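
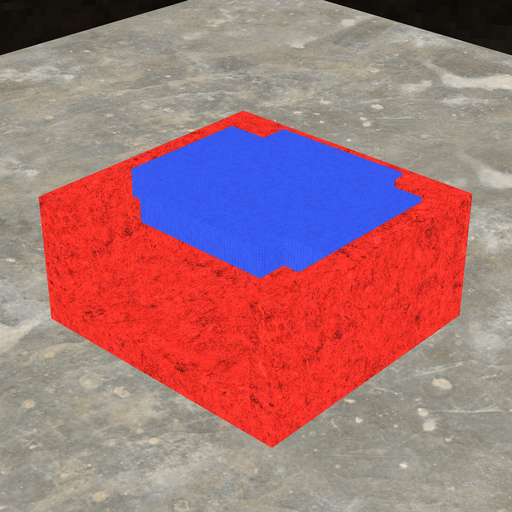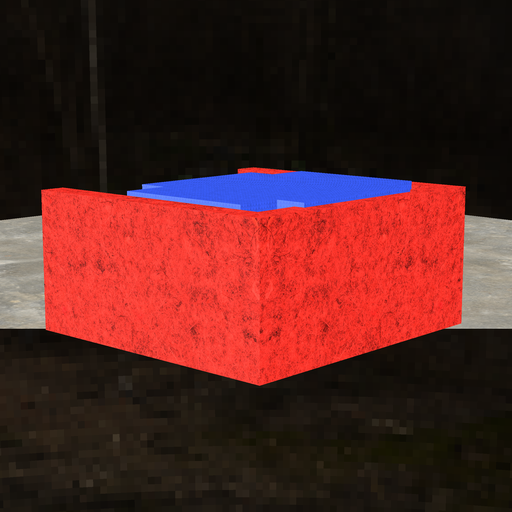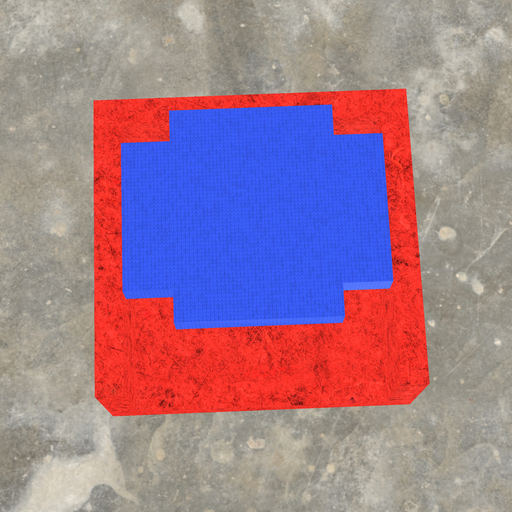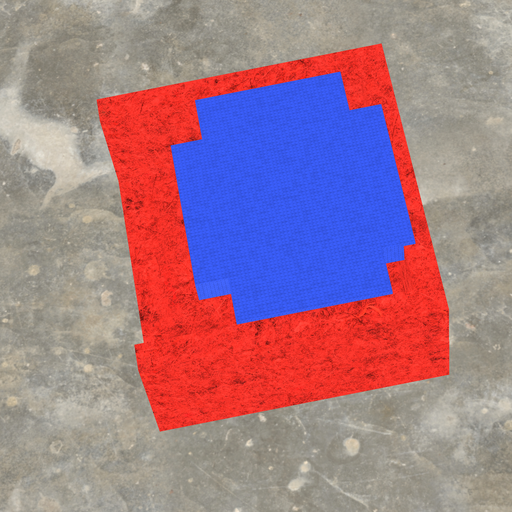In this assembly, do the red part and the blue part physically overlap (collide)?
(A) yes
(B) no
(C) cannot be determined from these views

(A) yes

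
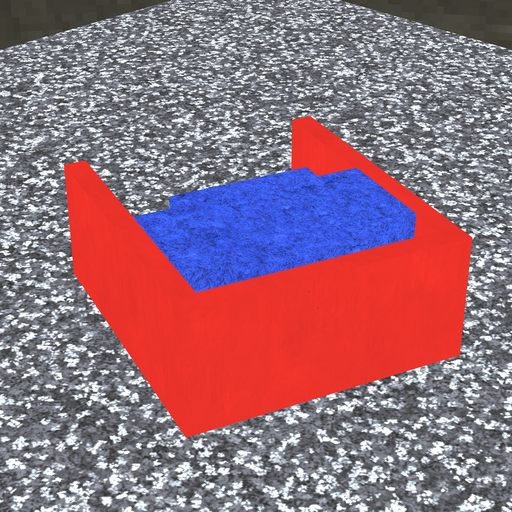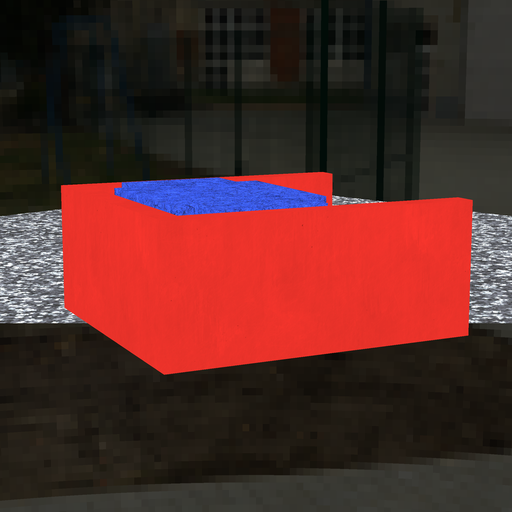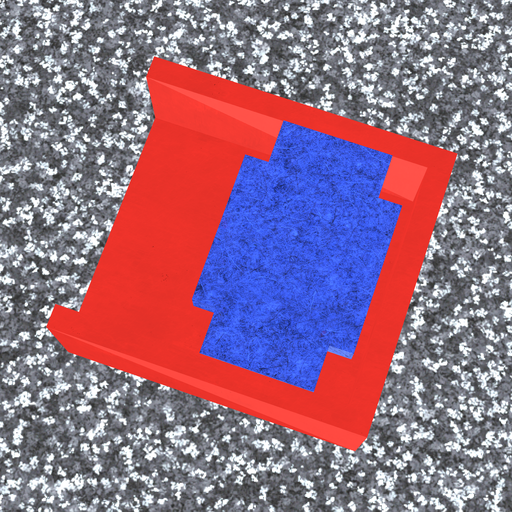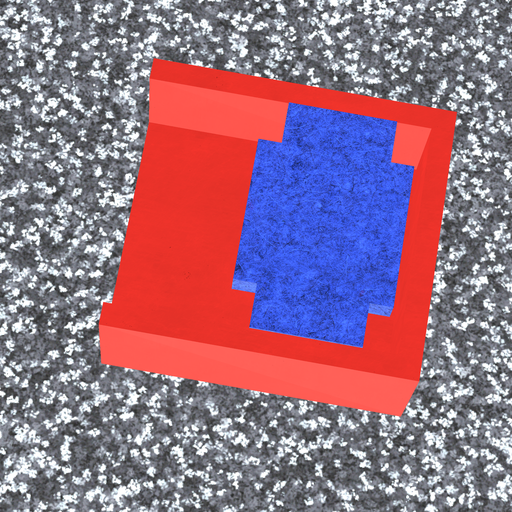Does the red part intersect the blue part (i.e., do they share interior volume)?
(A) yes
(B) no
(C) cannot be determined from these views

(B) no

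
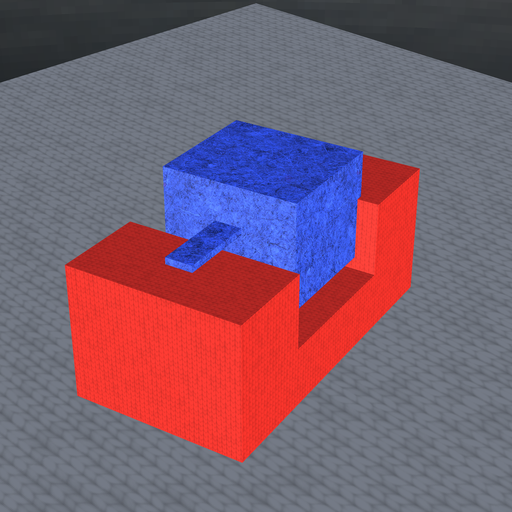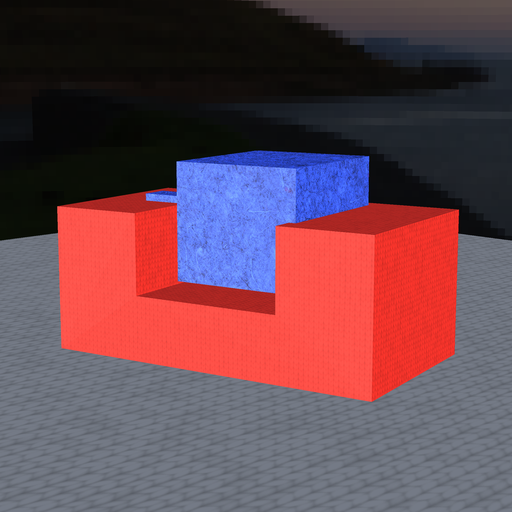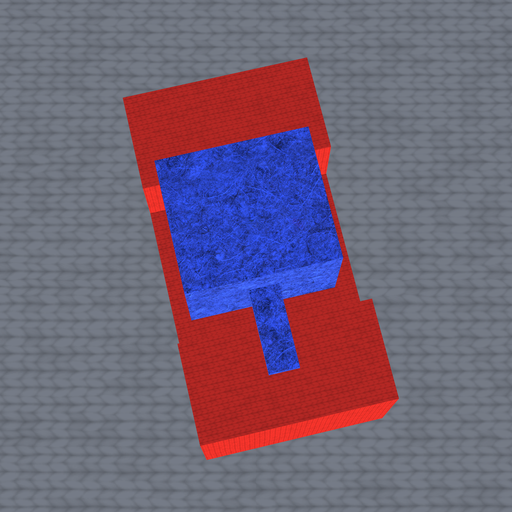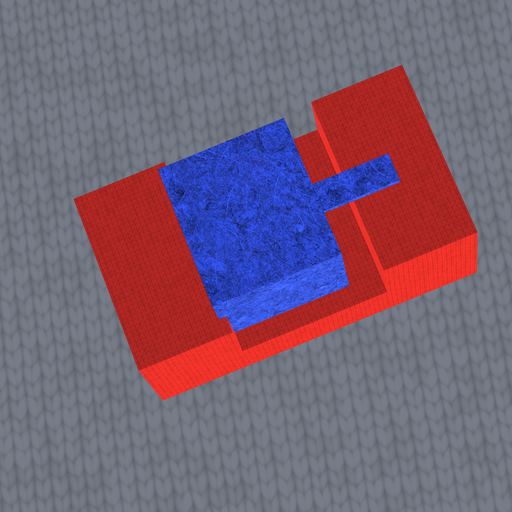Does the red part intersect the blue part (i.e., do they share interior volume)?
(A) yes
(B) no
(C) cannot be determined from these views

(A) yes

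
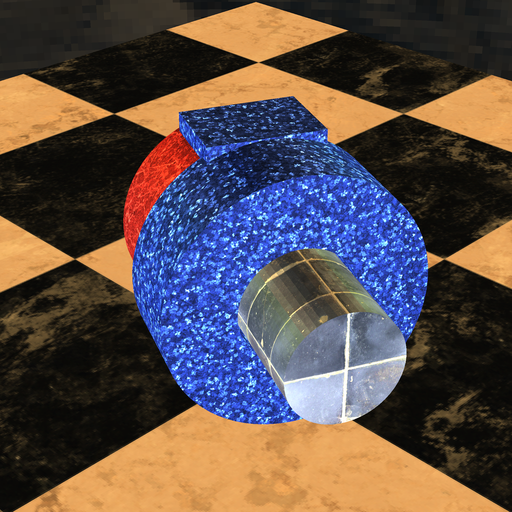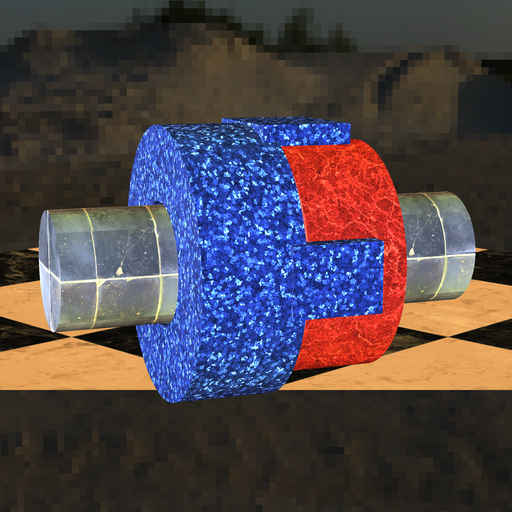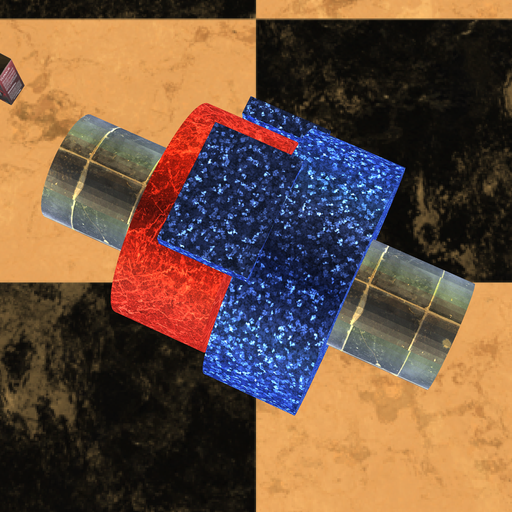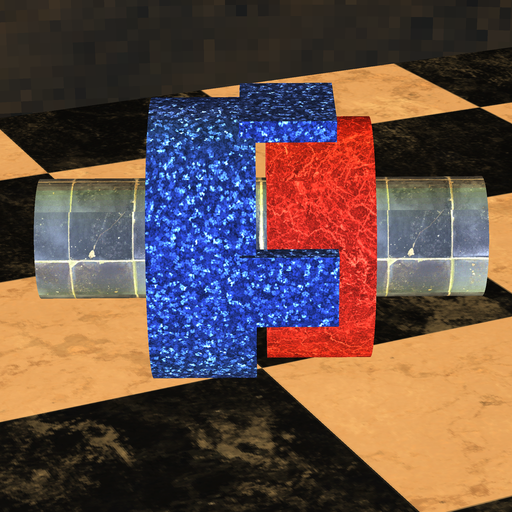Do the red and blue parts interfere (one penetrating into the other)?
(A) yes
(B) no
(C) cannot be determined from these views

(B) no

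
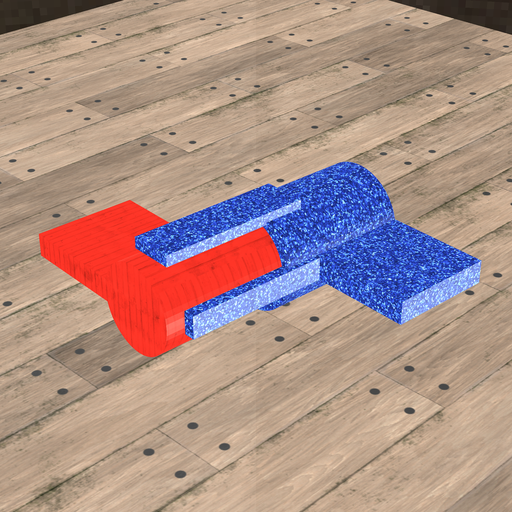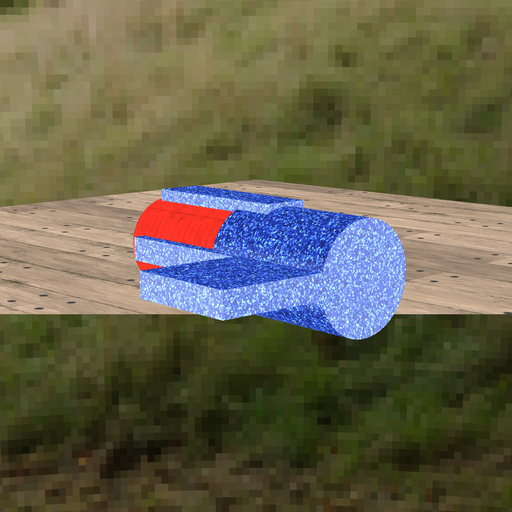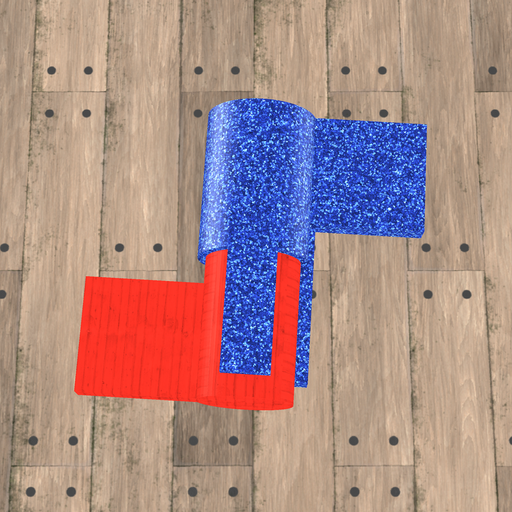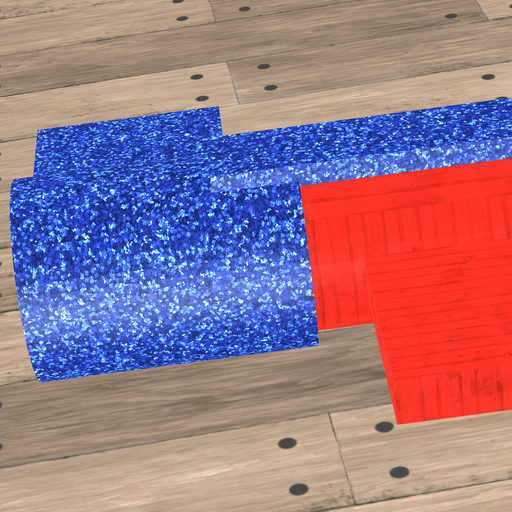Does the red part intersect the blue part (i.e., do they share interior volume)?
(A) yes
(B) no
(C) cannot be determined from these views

(A) yes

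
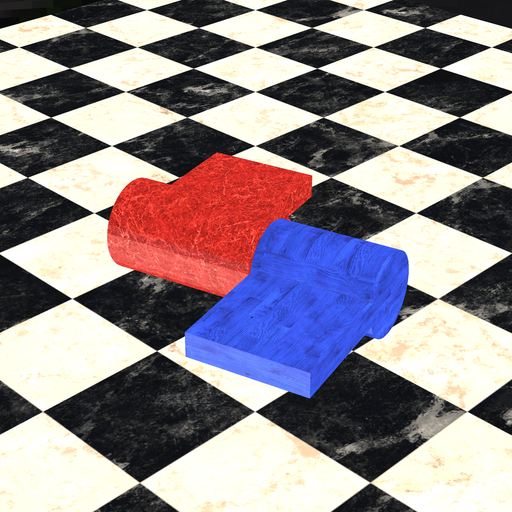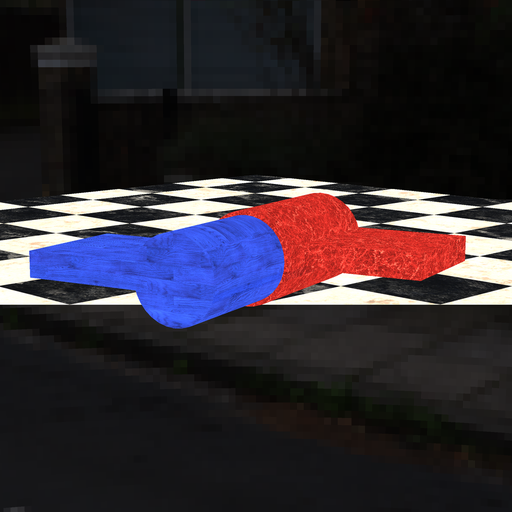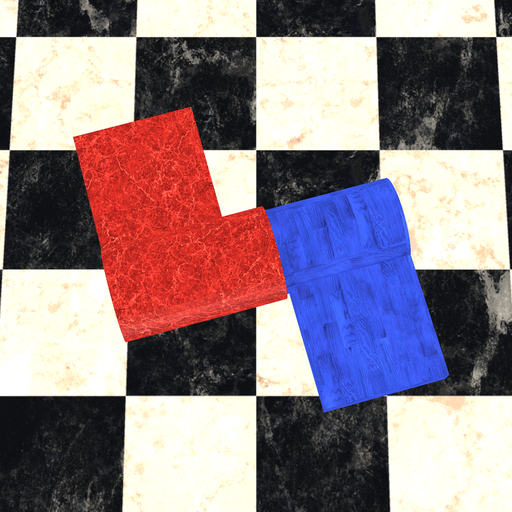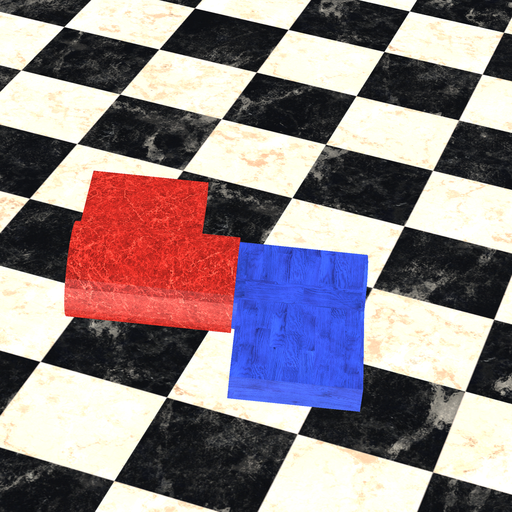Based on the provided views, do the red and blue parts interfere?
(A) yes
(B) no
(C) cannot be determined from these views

(A) yes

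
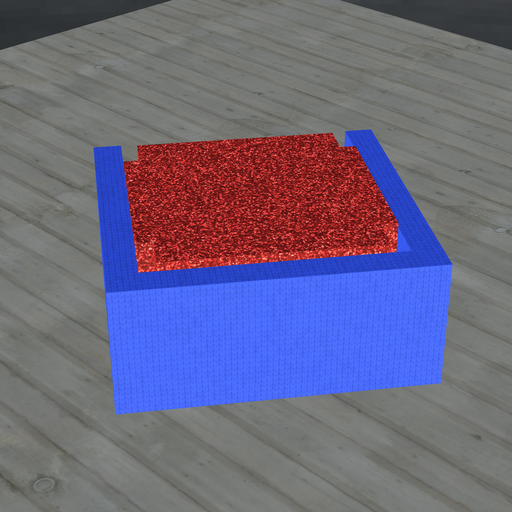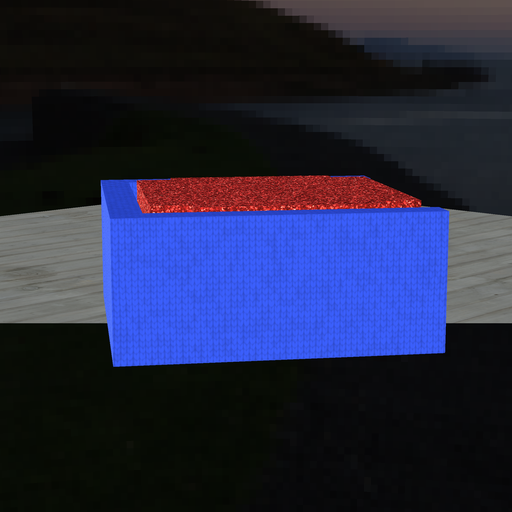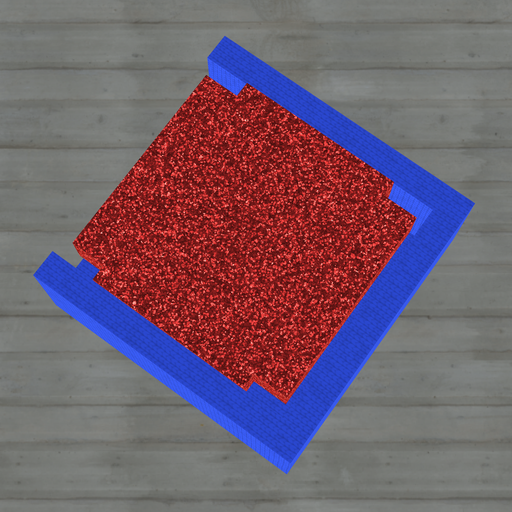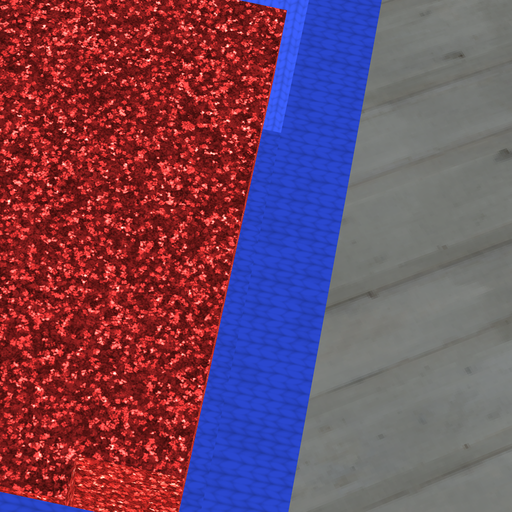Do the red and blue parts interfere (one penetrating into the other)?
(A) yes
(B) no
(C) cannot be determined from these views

(B) no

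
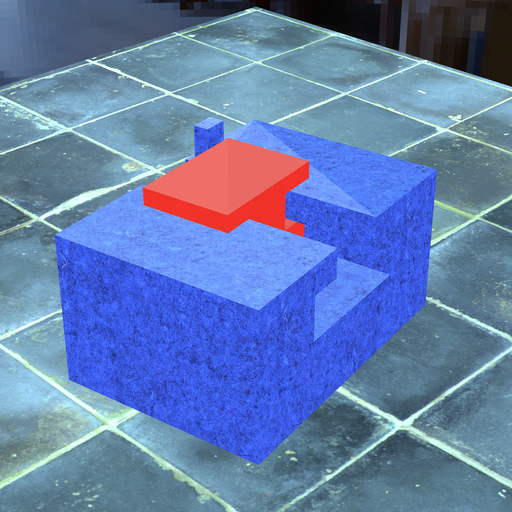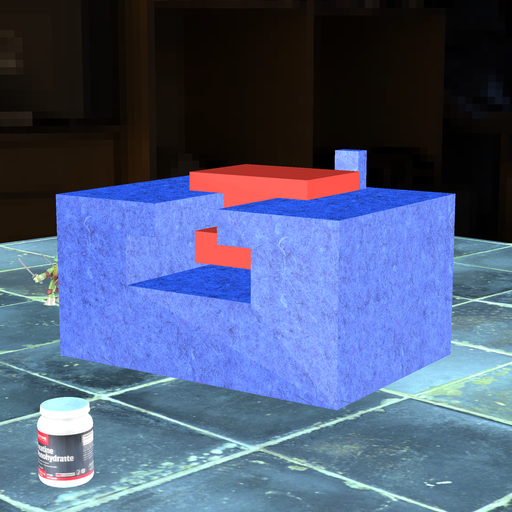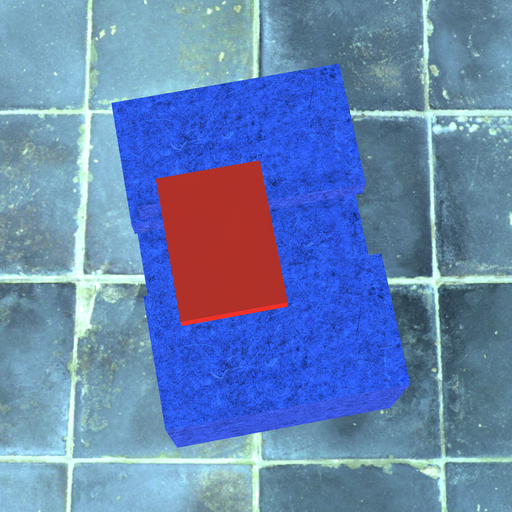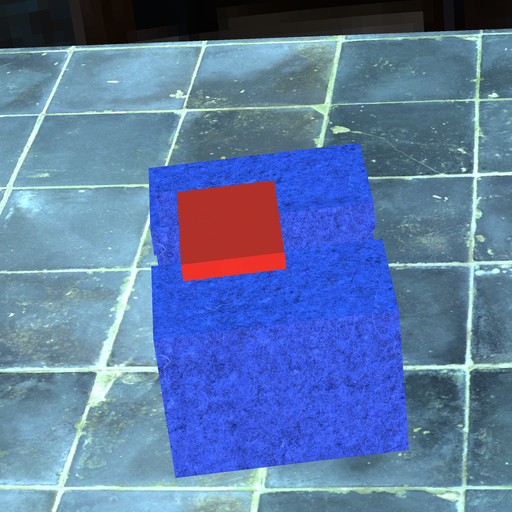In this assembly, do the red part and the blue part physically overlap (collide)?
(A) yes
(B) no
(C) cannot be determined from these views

(B) no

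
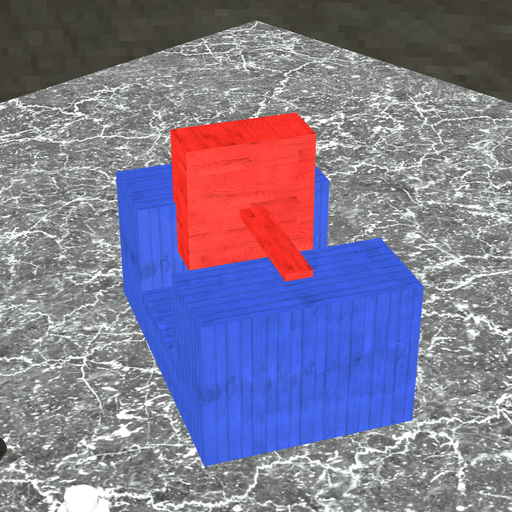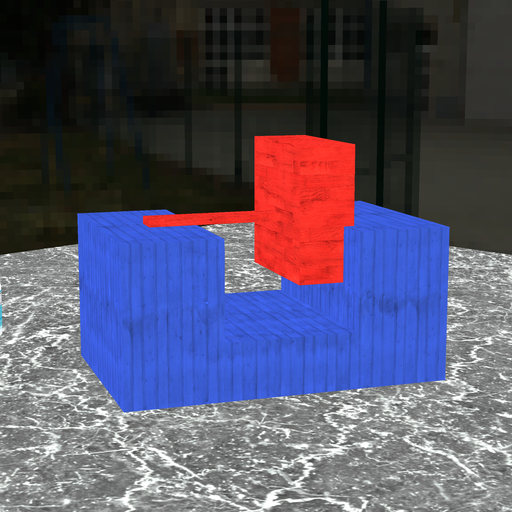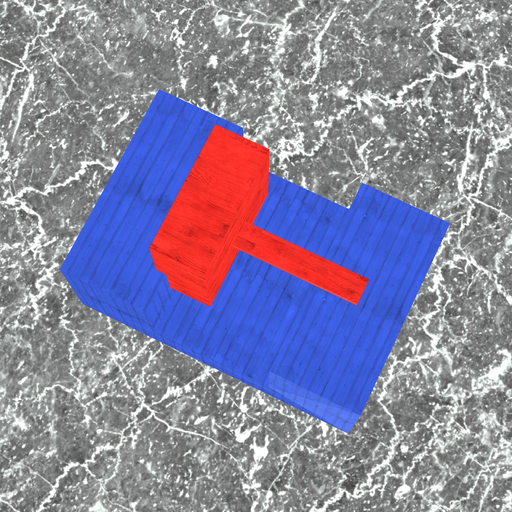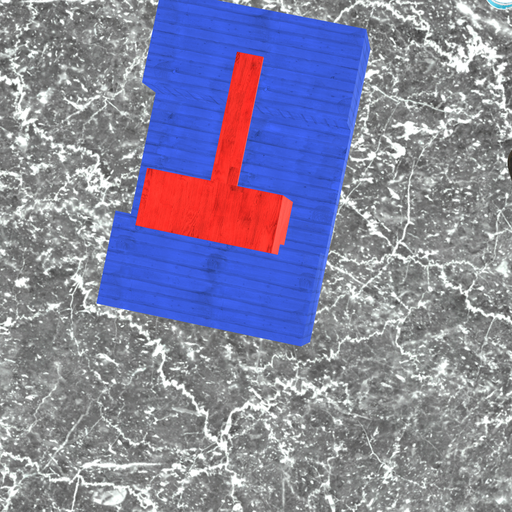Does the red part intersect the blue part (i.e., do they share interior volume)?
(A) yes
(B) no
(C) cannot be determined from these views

(A) yes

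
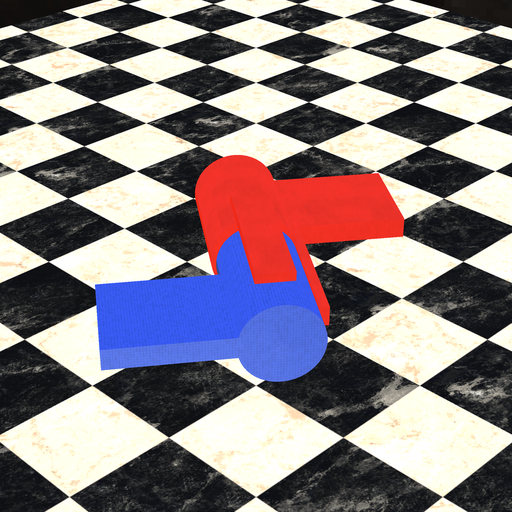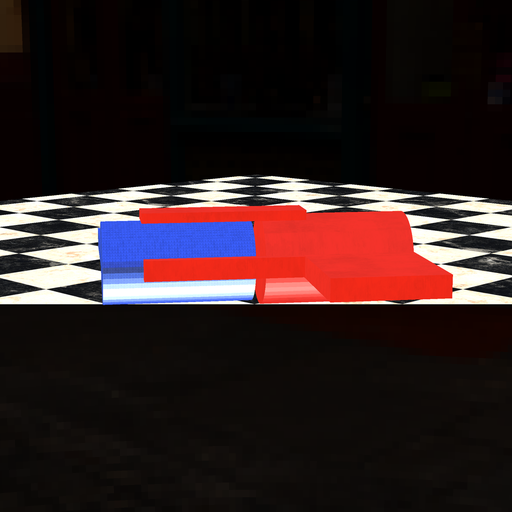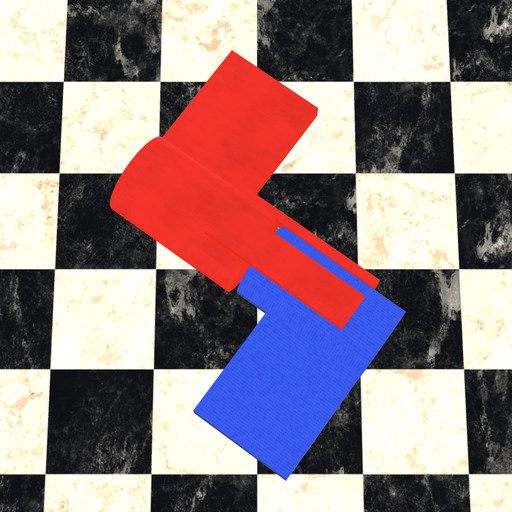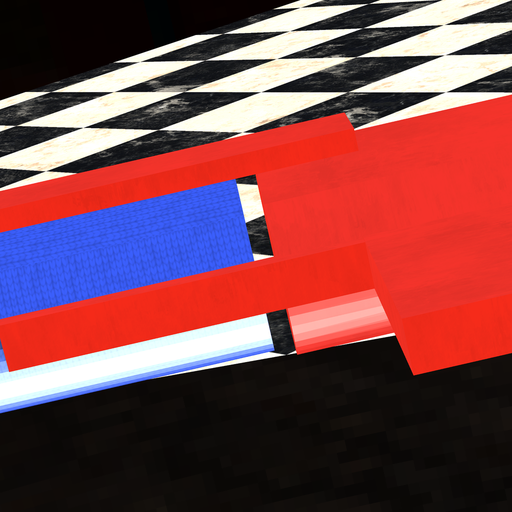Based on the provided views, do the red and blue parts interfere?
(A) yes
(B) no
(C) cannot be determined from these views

(B) no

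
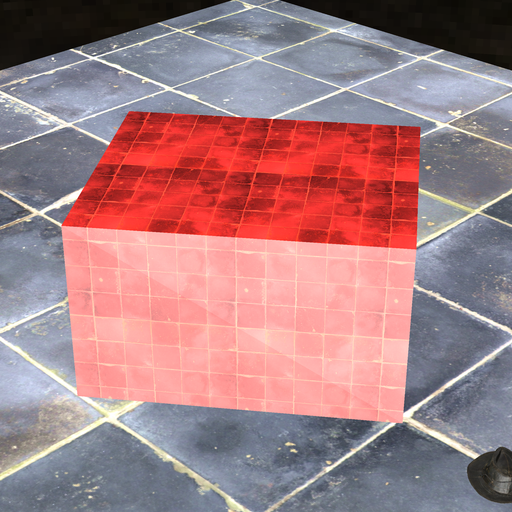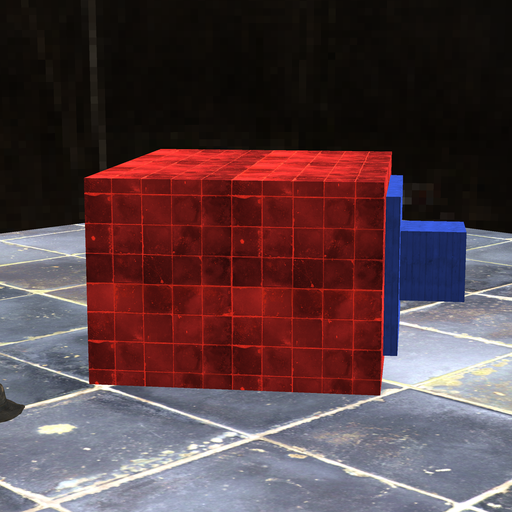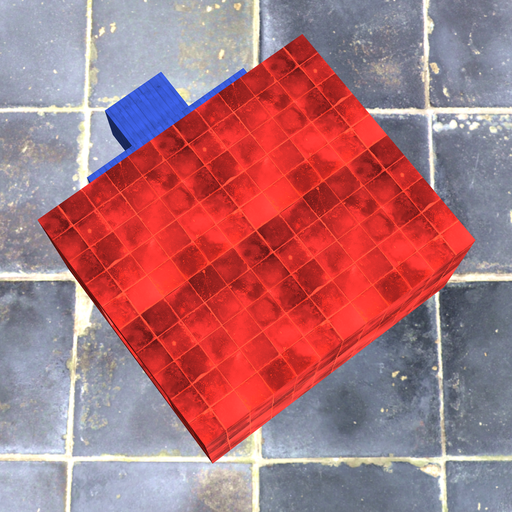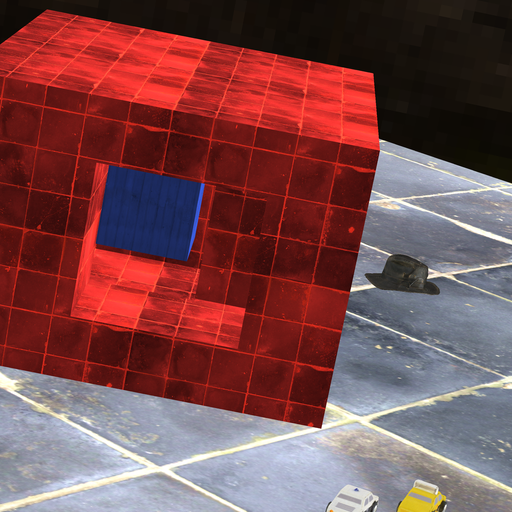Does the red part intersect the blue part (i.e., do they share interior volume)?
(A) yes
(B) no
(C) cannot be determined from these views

(B) no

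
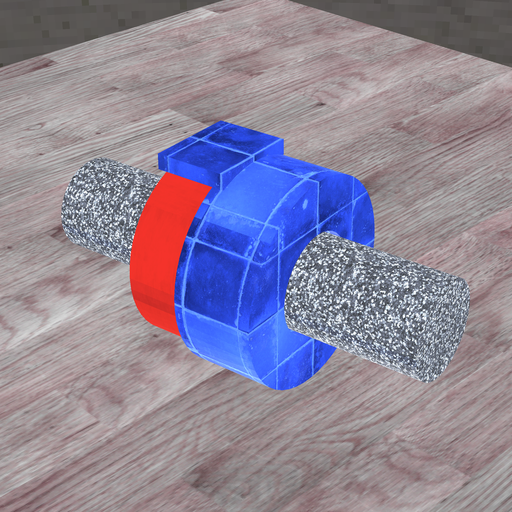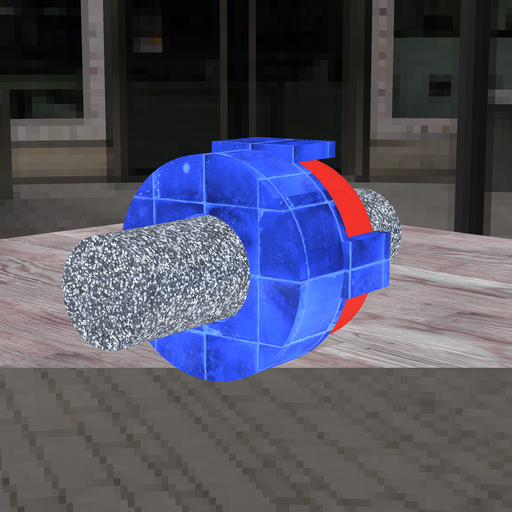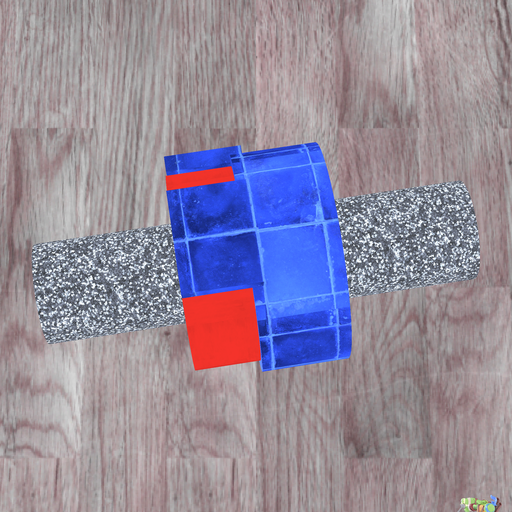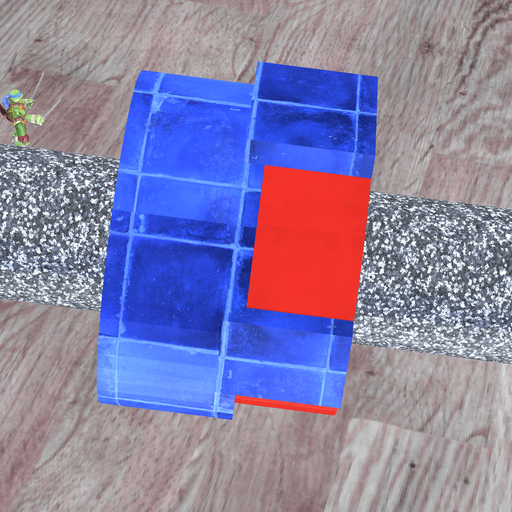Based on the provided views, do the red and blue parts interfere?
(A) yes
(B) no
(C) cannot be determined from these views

(A) yes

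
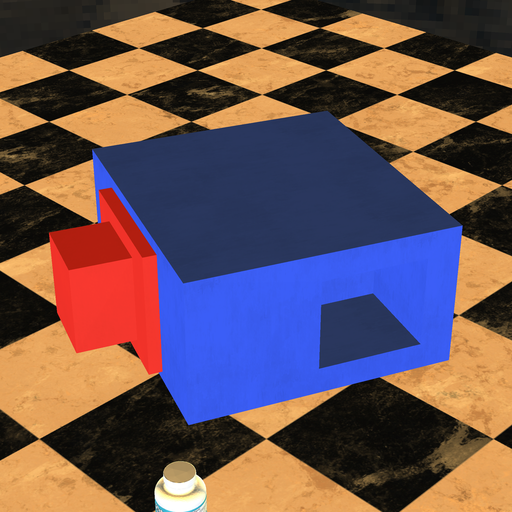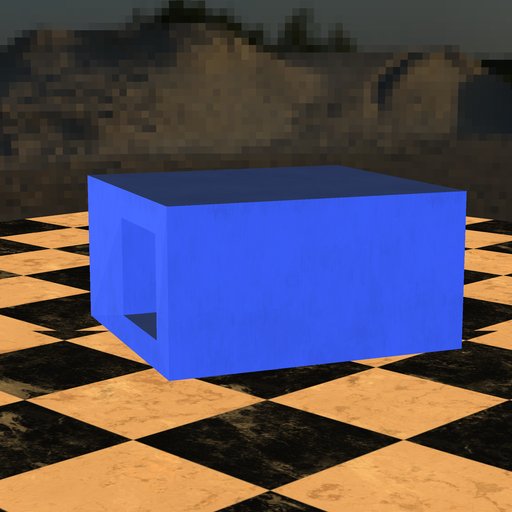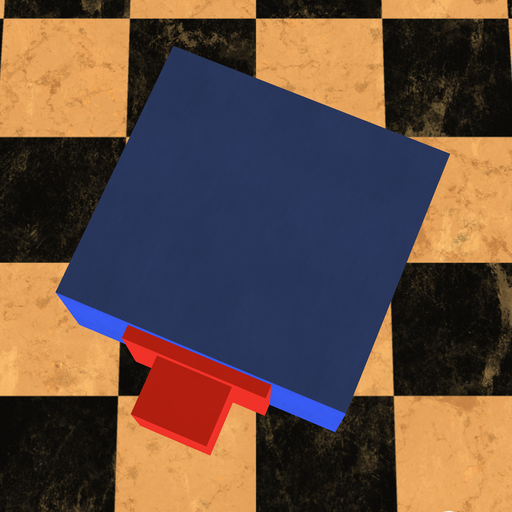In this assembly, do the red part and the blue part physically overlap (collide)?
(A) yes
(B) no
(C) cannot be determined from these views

(C) cannot be determined from these views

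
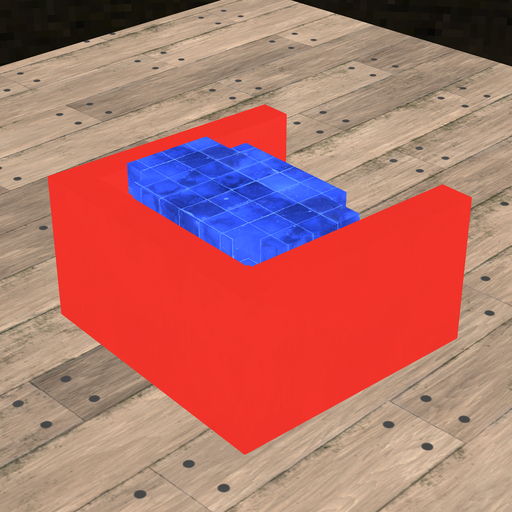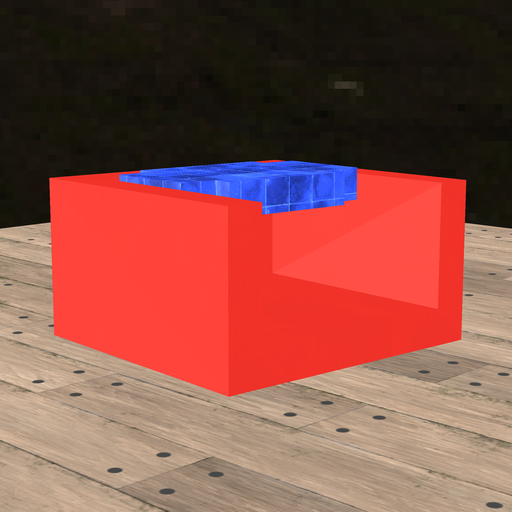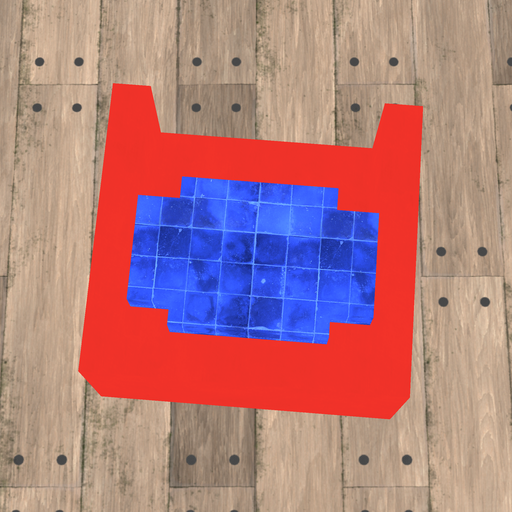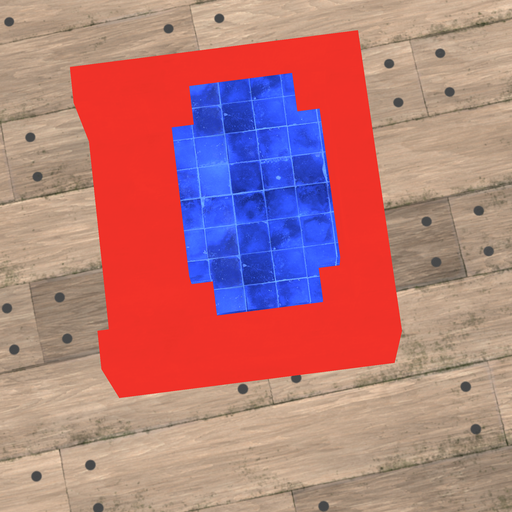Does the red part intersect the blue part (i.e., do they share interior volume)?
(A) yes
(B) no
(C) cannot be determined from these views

(B) no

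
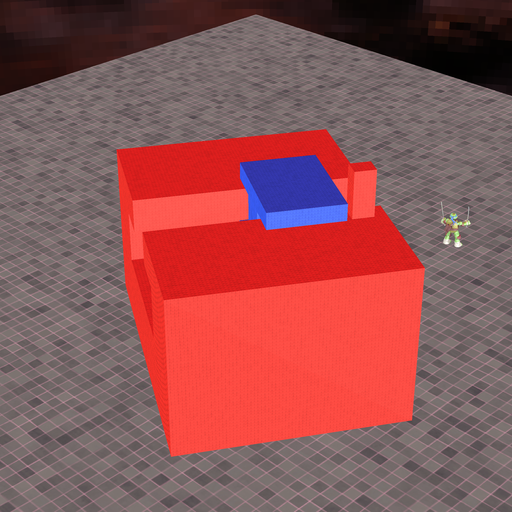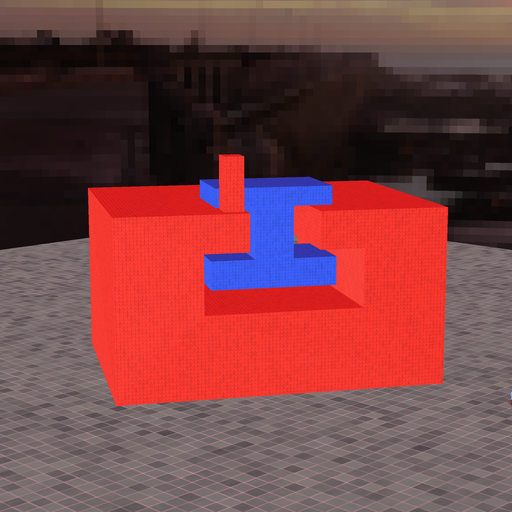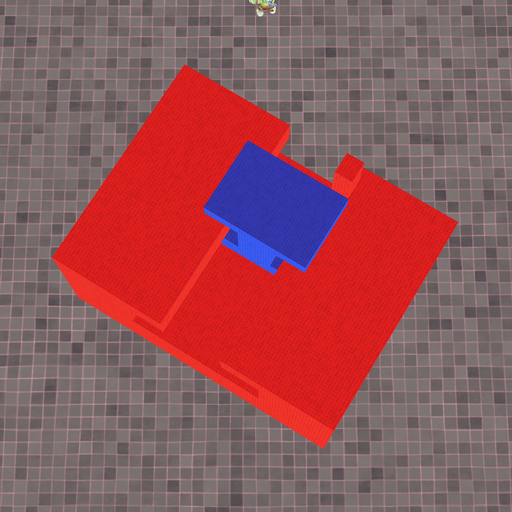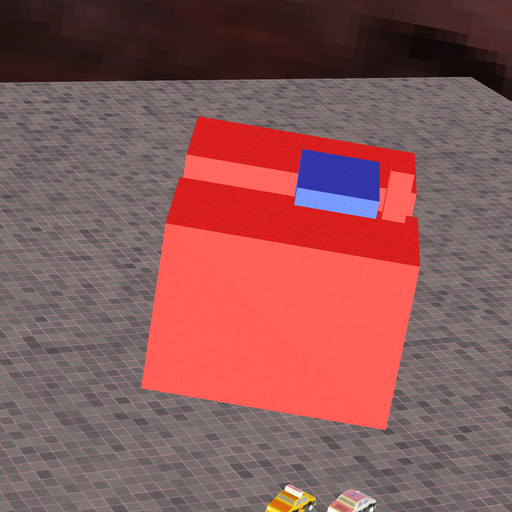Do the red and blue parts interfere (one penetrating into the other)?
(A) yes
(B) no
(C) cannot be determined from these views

(B) no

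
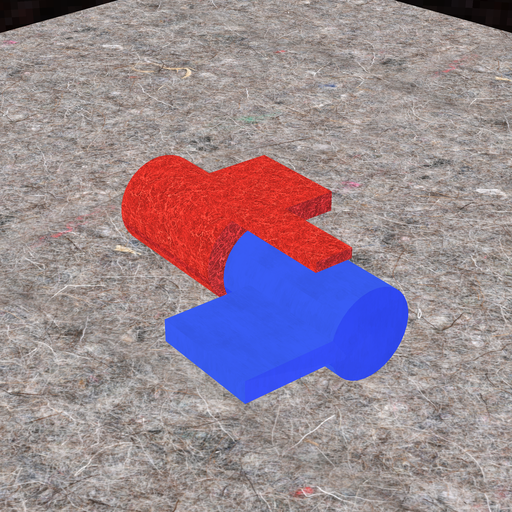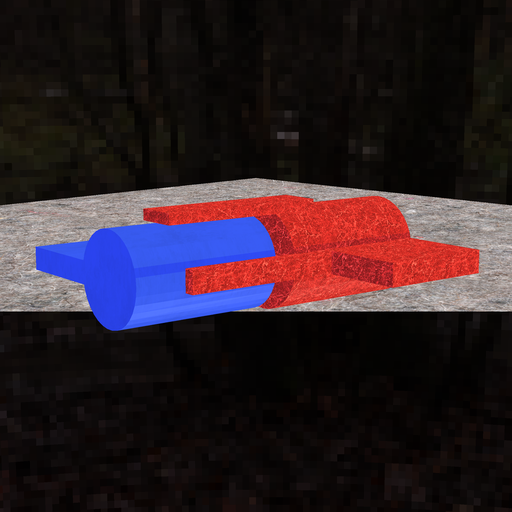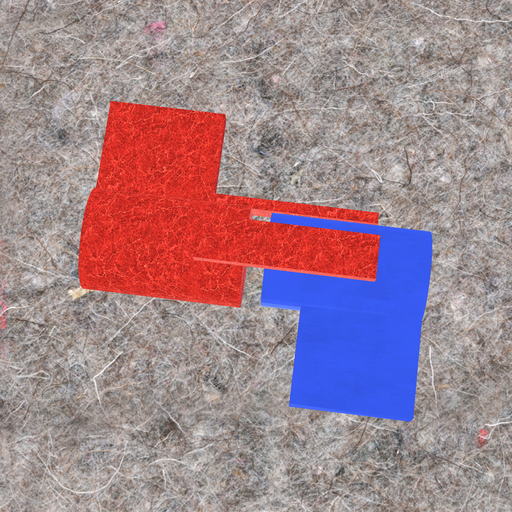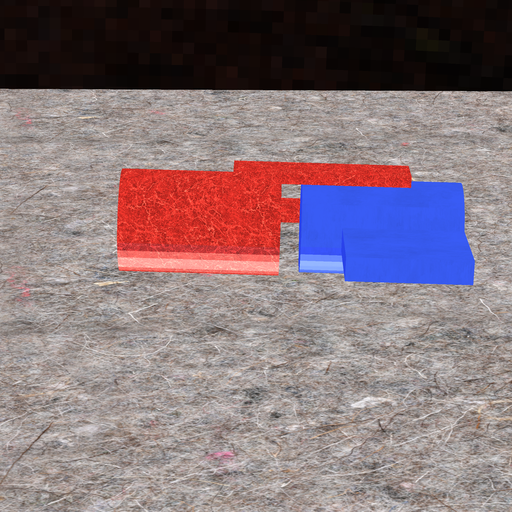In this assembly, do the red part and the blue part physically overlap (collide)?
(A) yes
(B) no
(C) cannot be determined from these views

(B) no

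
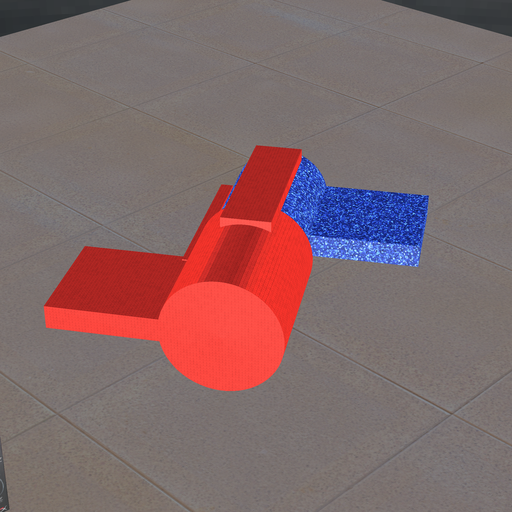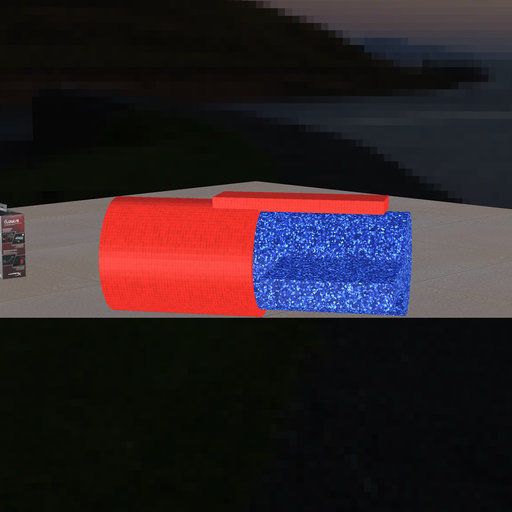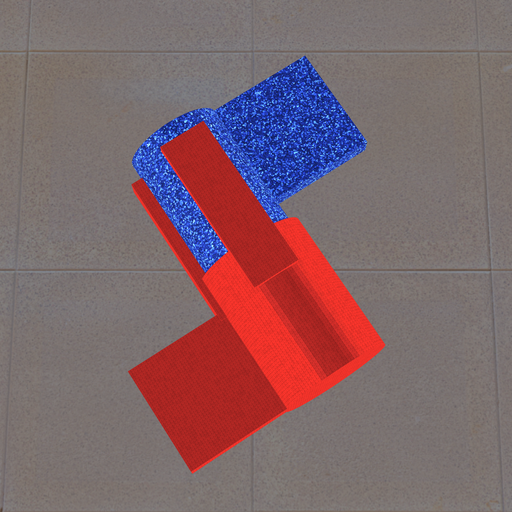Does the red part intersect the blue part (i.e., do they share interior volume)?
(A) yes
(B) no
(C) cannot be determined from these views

(A) yes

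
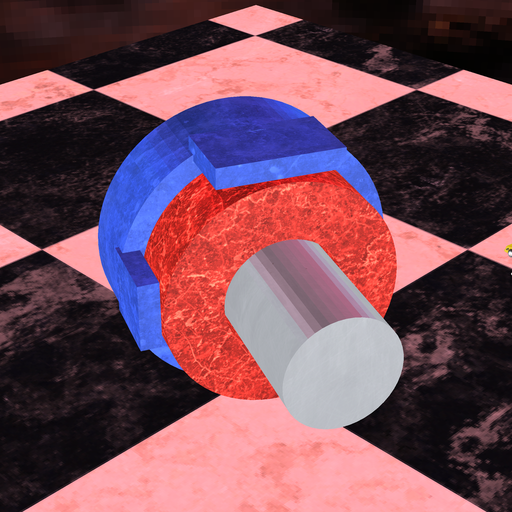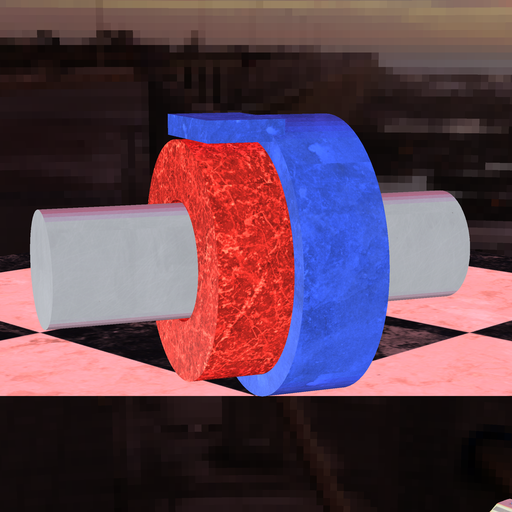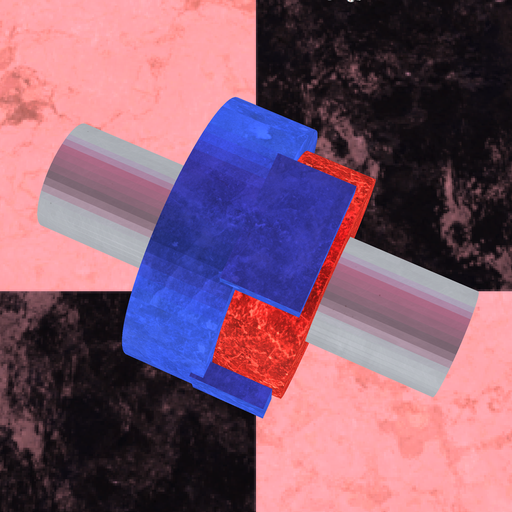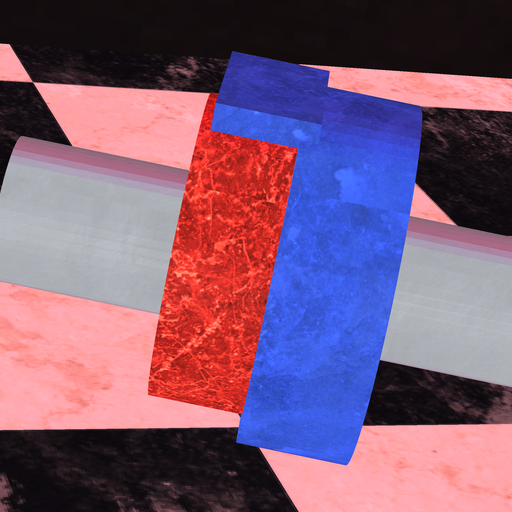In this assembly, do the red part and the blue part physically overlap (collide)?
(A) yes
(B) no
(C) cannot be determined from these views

(A) yes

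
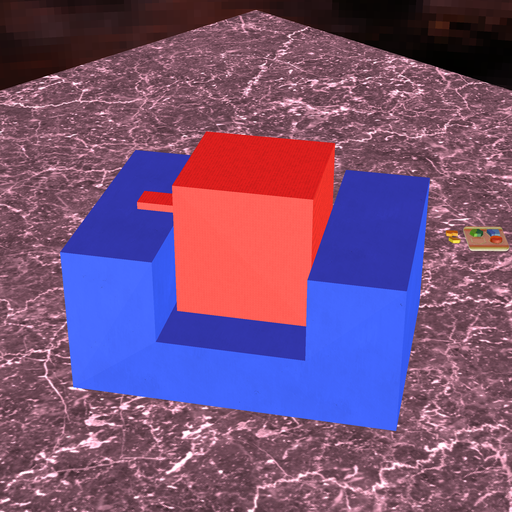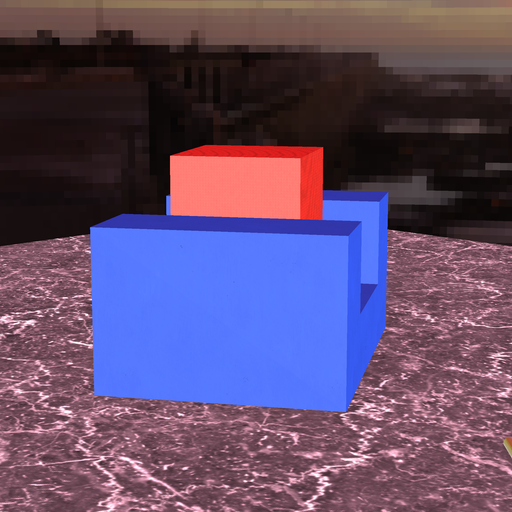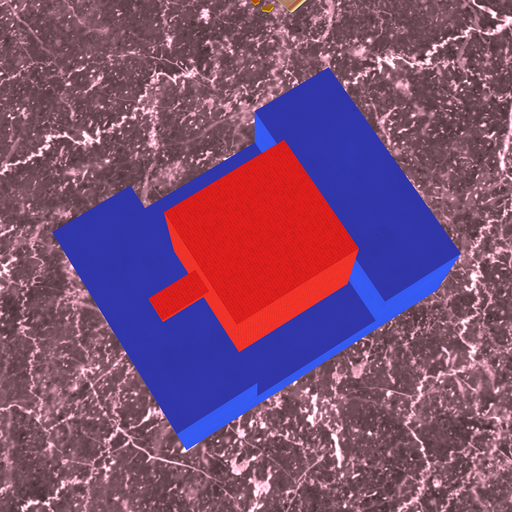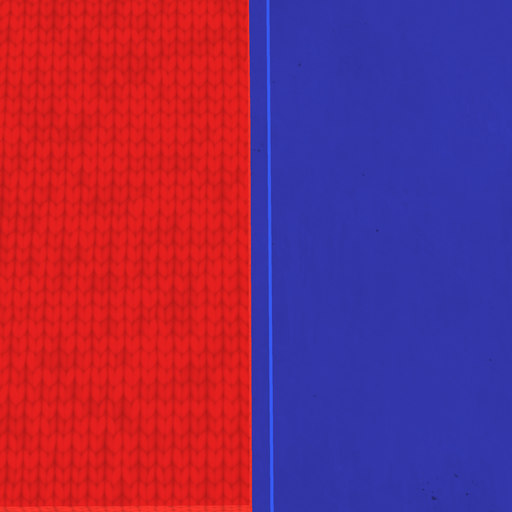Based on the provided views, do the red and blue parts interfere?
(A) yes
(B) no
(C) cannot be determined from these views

(B) no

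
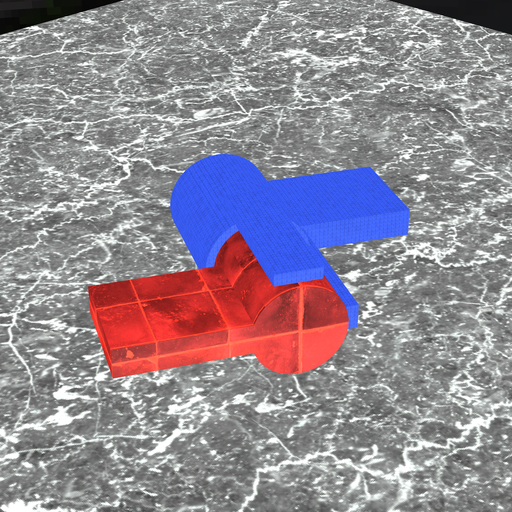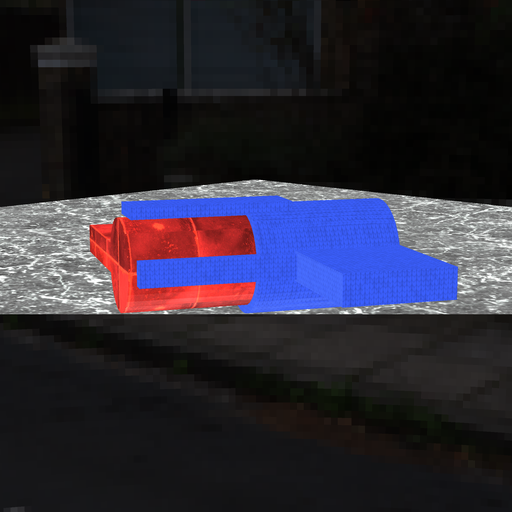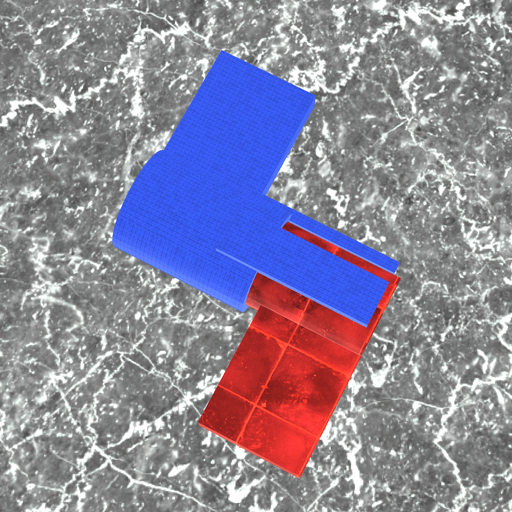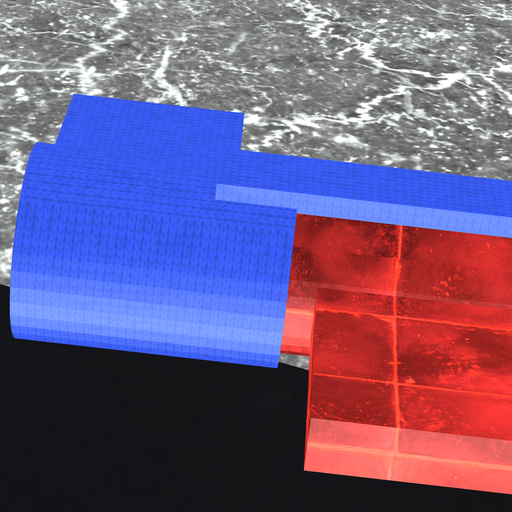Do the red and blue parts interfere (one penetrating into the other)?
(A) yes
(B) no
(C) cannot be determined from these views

(A) yes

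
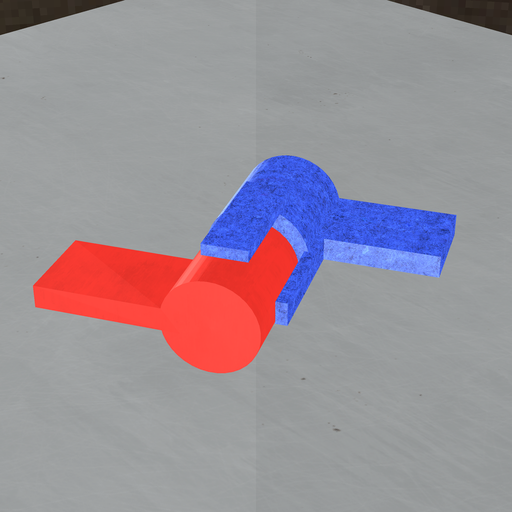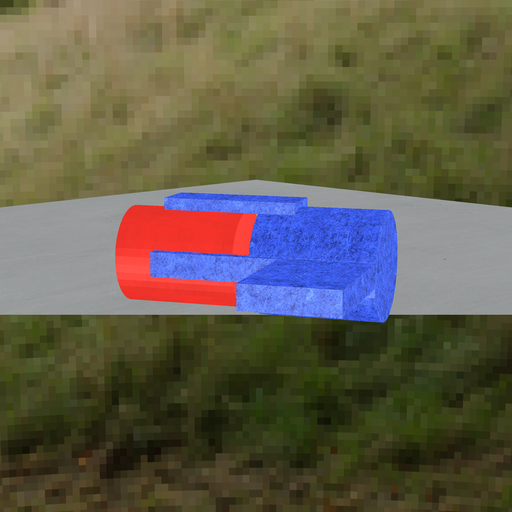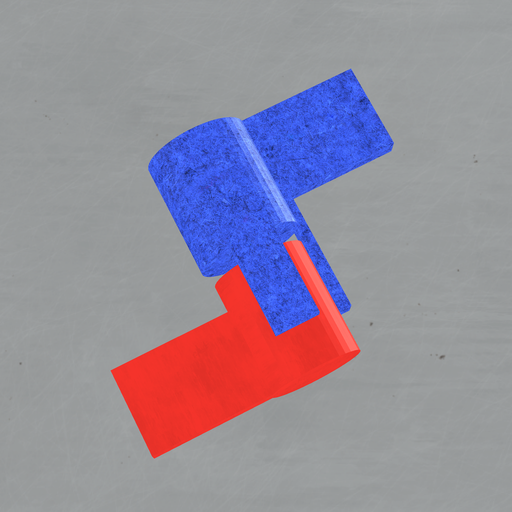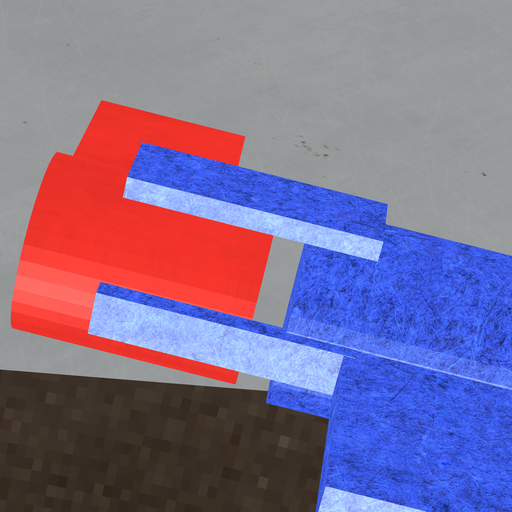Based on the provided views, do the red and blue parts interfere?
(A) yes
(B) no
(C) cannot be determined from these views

(B) no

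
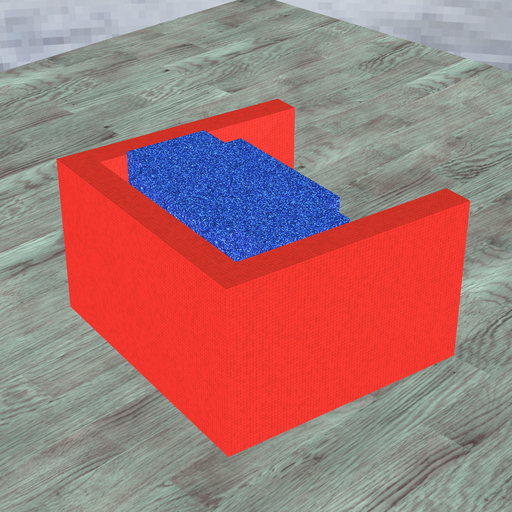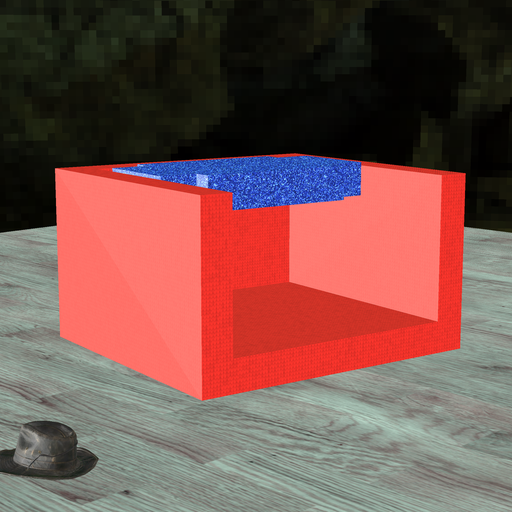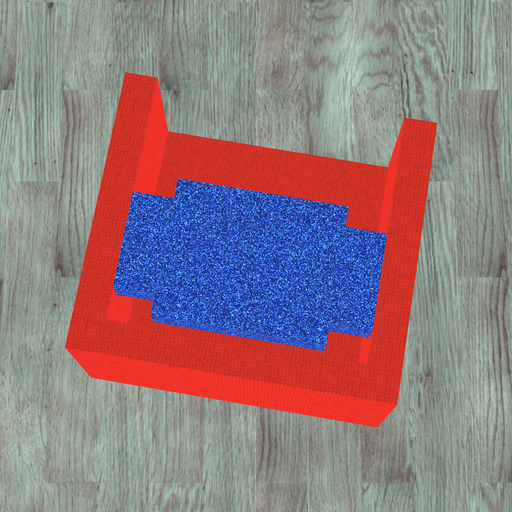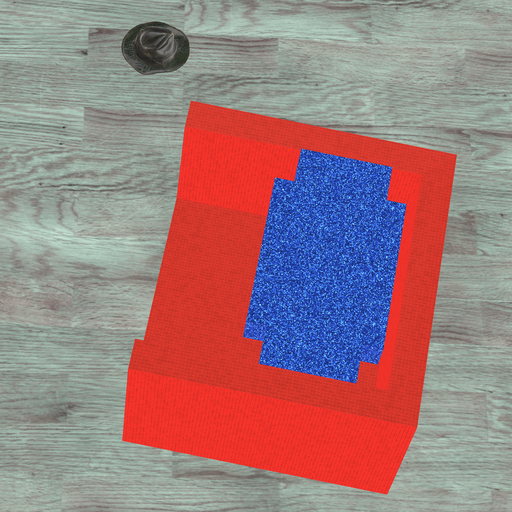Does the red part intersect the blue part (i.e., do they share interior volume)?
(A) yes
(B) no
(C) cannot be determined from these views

(B) no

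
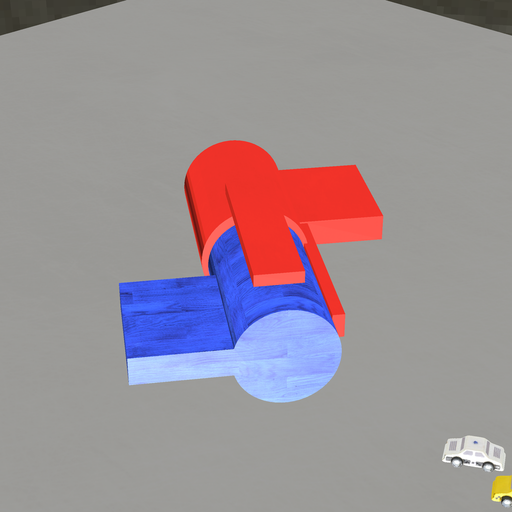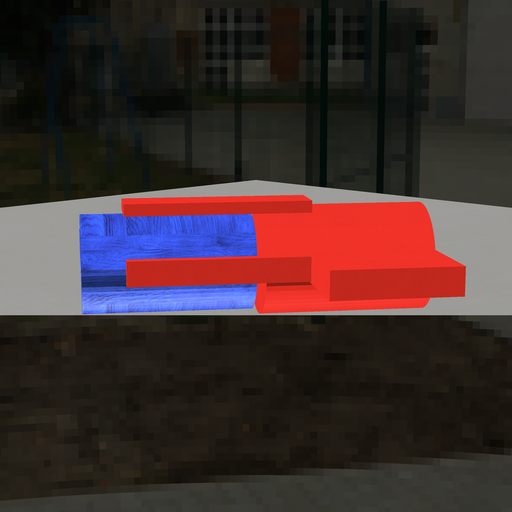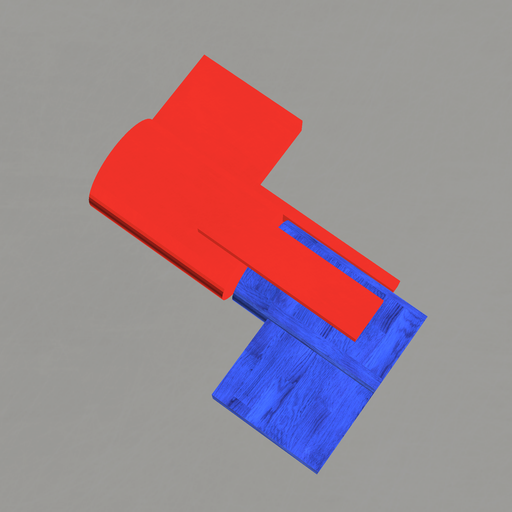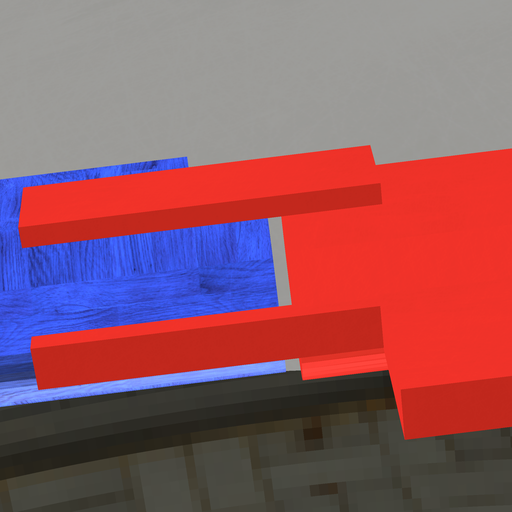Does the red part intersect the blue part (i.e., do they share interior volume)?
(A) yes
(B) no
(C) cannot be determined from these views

(B) no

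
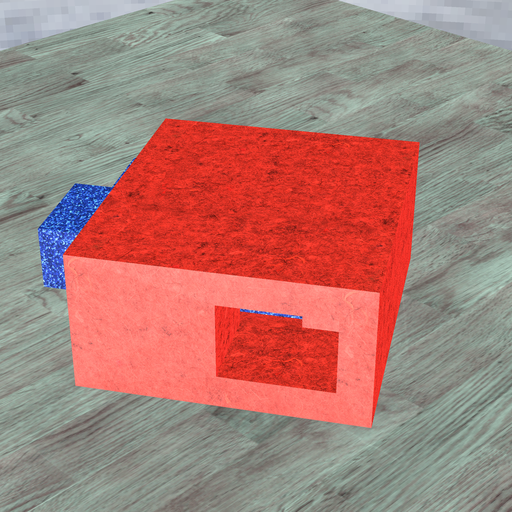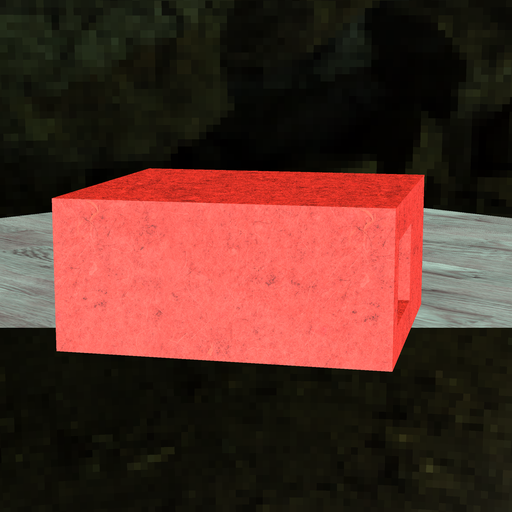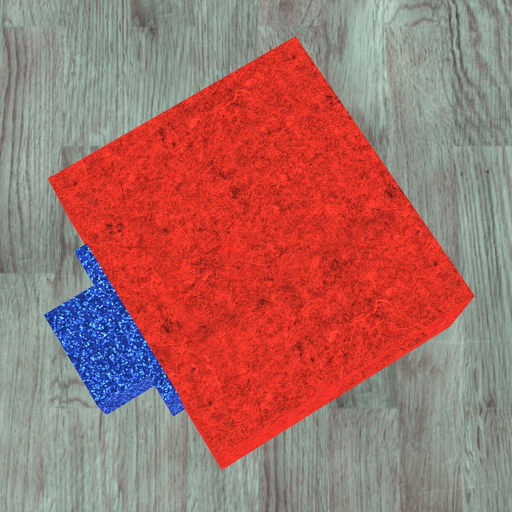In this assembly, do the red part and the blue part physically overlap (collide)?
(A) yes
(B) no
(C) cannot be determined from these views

(C) cannot be determined from these views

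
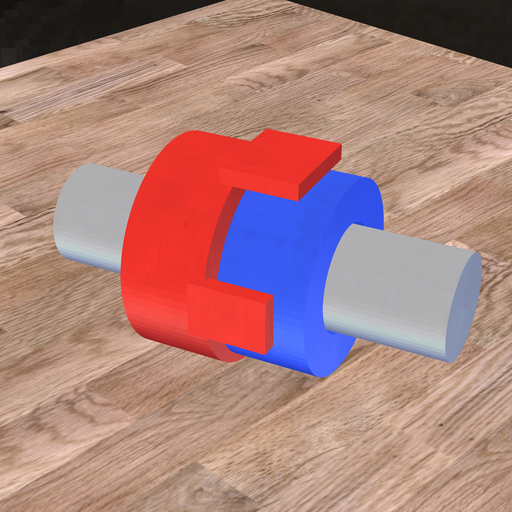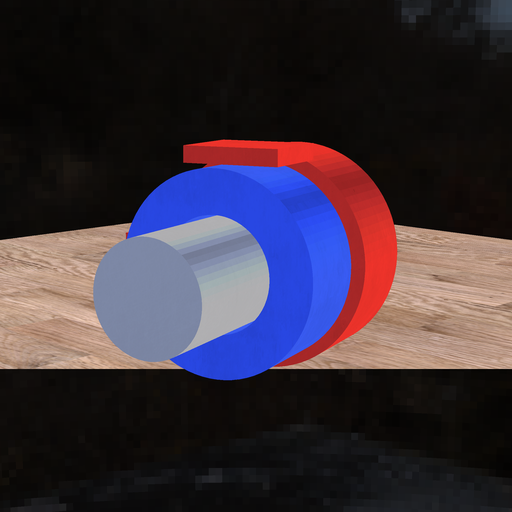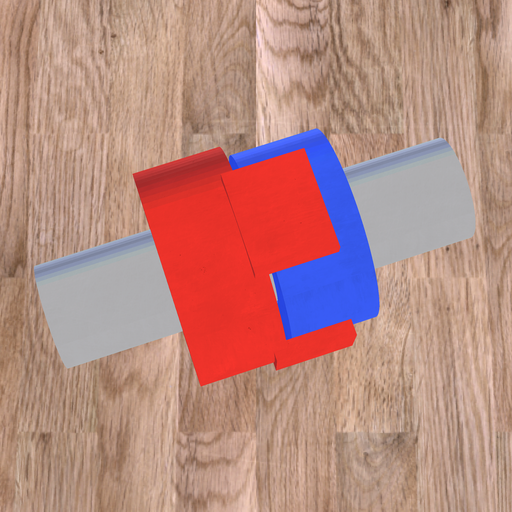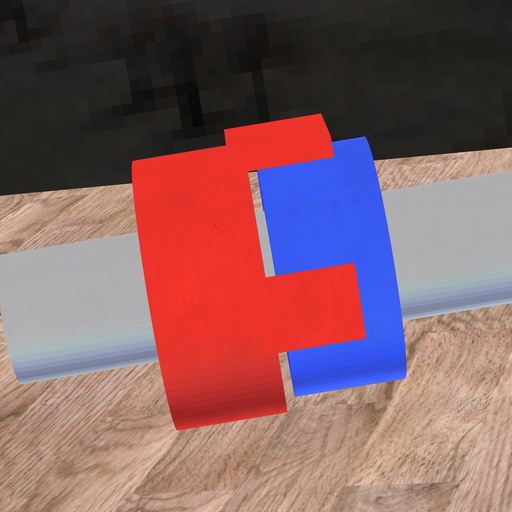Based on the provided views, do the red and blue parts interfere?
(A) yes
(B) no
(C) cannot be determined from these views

(B) no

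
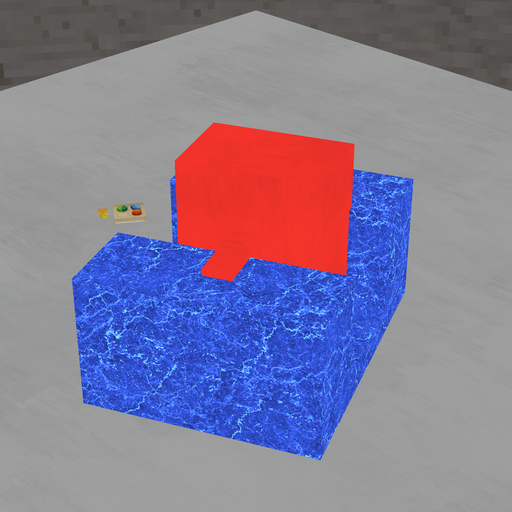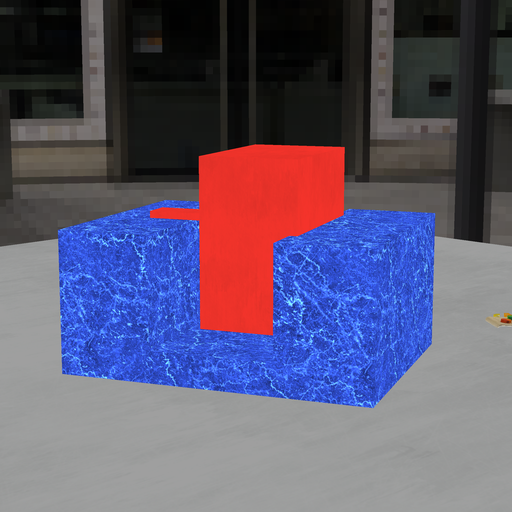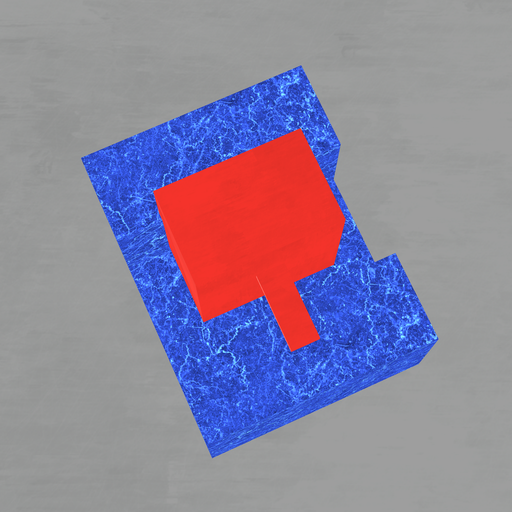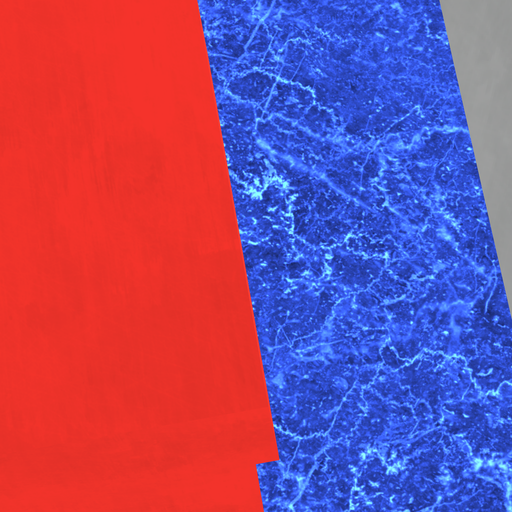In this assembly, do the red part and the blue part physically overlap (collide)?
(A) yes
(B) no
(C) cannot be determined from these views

(A) yes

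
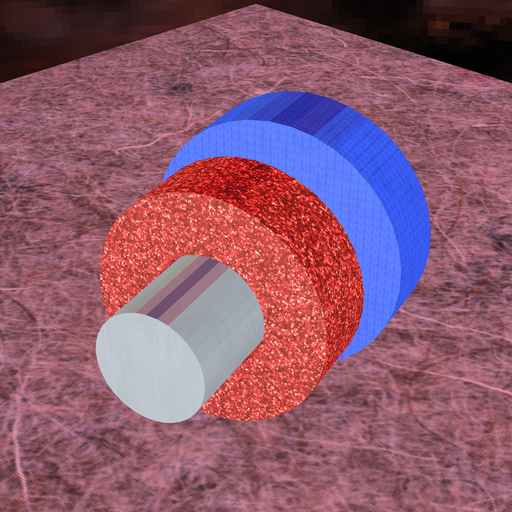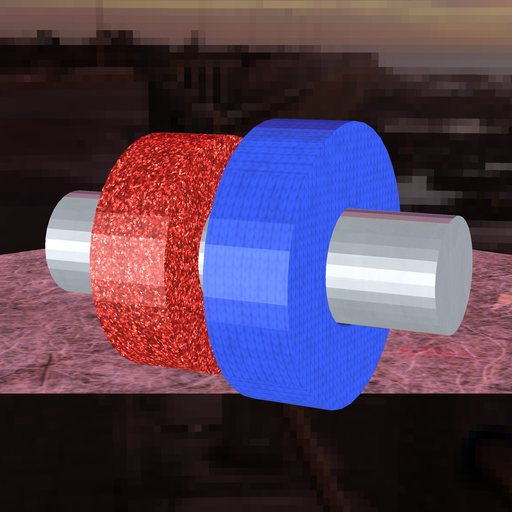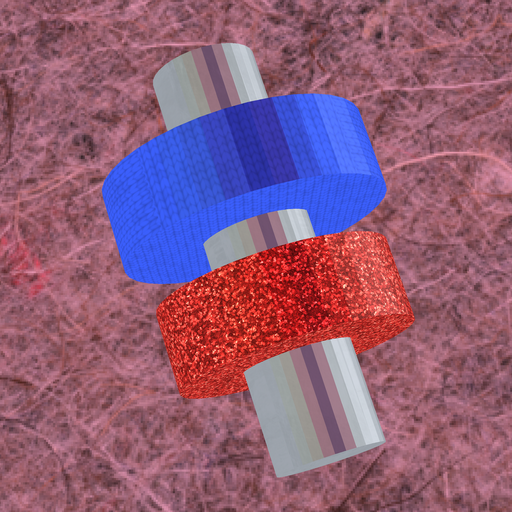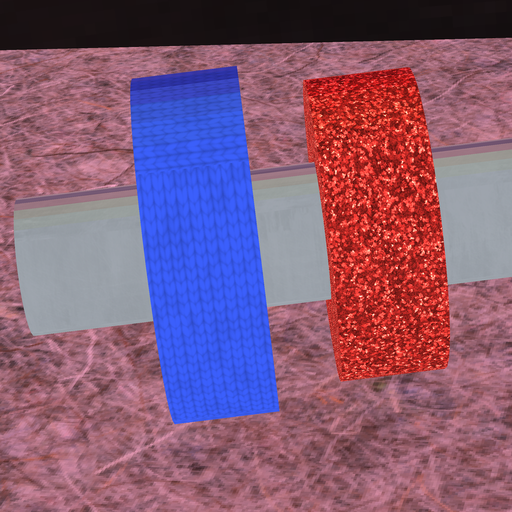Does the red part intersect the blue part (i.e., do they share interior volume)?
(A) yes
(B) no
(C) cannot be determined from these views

(B) no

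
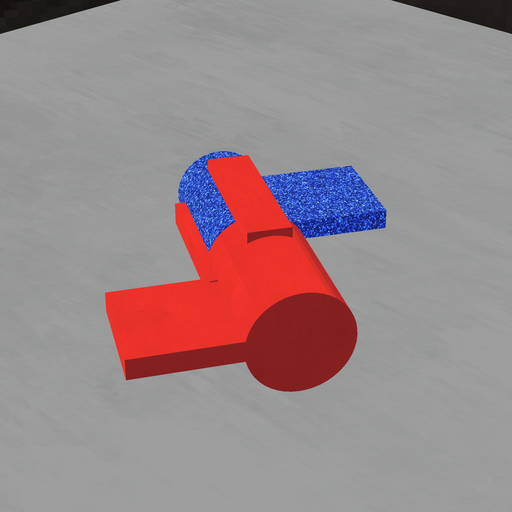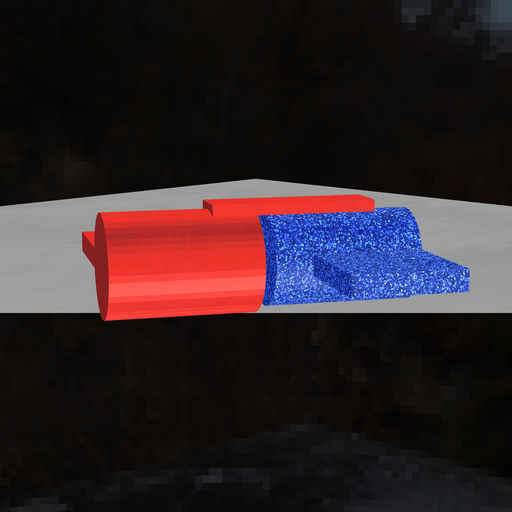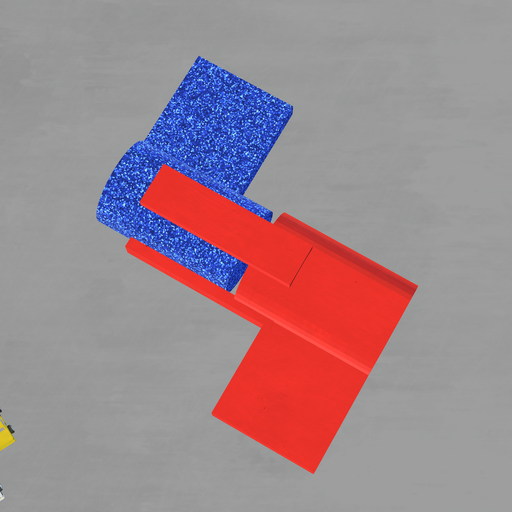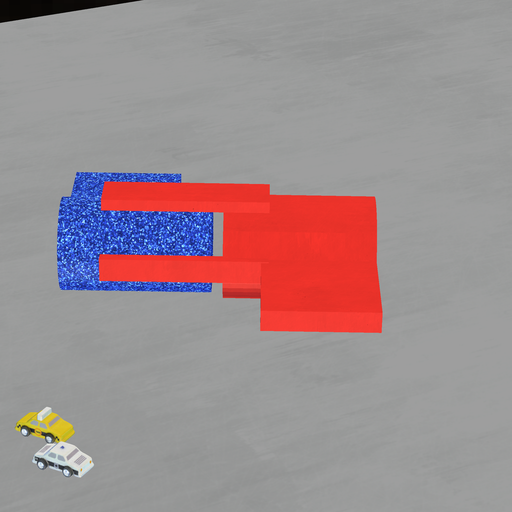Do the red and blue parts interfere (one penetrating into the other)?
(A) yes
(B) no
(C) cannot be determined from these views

(B) no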